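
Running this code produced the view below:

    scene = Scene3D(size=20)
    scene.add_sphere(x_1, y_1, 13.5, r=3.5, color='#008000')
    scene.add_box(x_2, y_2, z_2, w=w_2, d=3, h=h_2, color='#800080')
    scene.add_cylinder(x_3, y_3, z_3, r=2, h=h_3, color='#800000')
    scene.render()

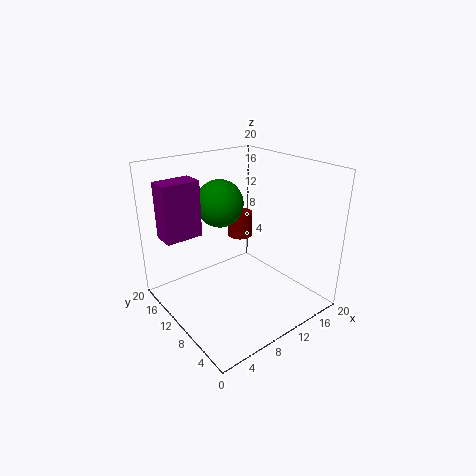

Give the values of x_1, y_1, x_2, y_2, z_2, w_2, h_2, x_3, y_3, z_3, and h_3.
x_1 = 10.5, y_1 = 15, x_2 = 0.5, y_2 = 12, z_2 = 11, w_2 = 5, h_2 = 7.5, x_3 = 15.5, y_3 = 16.5, z_3 = 6.5, h_3 = 4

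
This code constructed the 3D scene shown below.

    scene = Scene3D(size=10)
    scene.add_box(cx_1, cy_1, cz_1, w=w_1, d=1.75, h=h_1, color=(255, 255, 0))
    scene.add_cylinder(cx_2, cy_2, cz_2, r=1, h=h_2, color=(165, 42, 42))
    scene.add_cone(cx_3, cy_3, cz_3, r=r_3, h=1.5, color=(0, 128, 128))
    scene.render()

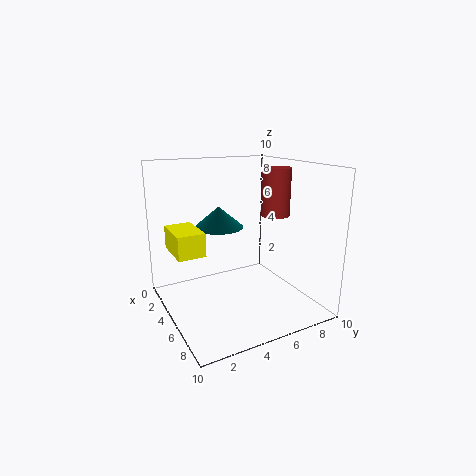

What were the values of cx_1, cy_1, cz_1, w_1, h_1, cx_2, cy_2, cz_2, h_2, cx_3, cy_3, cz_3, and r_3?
cx_1 = 3.75, cy_1 = 0.25, cz_1 = 4.75, w_1 = 2.75, h_1 = 1.5, cx_2 = 5.75, cy_2 = 7.5, cz_2 = 6.5, h_2 = 3.25, cx_3 = 3.5, cy_3 = 4.25, cz_3 = 5.5, r_3 = 1.75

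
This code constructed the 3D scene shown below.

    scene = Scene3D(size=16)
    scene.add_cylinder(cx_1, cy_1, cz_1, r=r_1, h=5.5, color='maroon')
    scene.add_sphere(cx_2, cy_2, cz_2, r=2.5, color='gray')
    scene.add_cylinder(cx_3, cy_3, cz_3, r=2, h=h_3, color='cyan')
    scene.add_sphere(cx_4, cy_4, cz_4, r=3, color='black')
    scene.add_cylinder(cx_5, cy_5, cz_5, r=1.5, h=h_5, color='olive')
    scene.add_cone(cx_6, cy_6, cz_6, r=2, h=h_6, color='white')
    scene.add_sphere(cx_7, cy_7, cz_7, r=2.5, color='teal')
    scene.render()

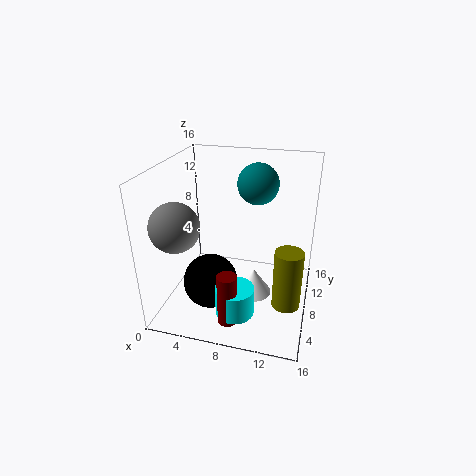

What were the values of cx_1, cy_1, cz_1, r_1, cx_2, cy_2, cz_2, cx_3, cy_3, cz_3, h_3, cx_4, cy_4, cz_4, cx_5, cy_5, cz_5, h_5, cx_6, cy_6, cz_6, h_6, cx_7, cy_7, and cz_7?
cx_1 = 8.5, cy_1 = 2, cz_1 = 1.5, r_1 = 1, cx_2 = 3, cy_2 = 3, cz_2 = 11, cx_3 = 9, cy_3 = 3, cz_3 = 2, h_3 = 3, cx_4 = 5.5, cy_4 = 5.5, cz_4 = 3.5, cx_5 = 14, cy_5 = 5.5, cz_5 = 2, h_5 = 6.5, cx_6 = 10, cy_6 = 7.5, cz_6 = 1.5, h_6 = 3, cx_7 = 9, cy_7 = 13.5, cz_7 = 12.5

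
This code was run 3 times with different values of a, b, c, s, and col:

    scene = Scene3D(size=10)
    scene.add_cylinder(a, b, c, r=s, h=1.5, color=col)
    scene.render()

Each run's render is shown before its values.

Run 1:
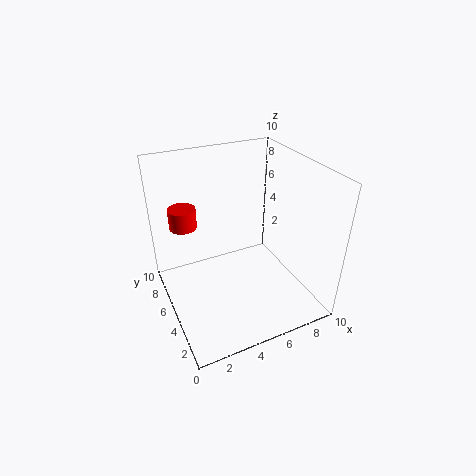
a = 2; b = 8; c = 5; s = 1; col = 'red'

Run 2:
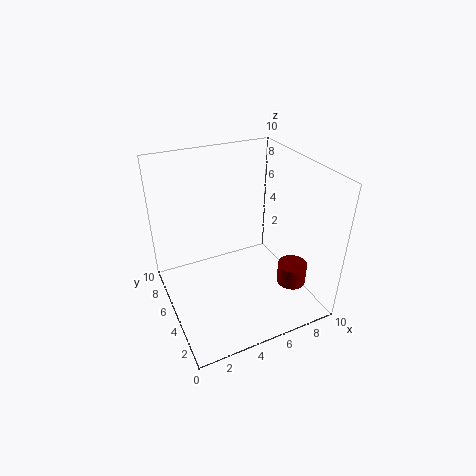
a = 8; b = 2.5; c = 2; s = 1; col = 'maroon'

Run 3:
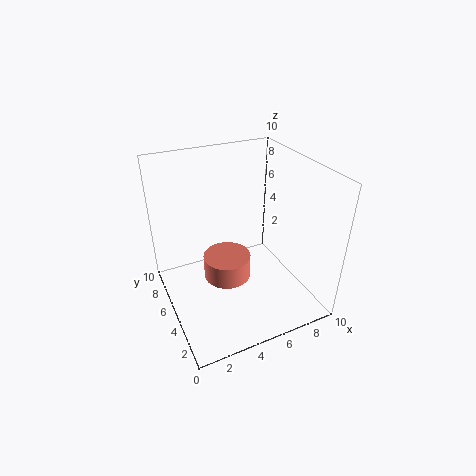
a = 3.5; b = 3.5; c = 3.5; s = 1.5; col = 'salmon'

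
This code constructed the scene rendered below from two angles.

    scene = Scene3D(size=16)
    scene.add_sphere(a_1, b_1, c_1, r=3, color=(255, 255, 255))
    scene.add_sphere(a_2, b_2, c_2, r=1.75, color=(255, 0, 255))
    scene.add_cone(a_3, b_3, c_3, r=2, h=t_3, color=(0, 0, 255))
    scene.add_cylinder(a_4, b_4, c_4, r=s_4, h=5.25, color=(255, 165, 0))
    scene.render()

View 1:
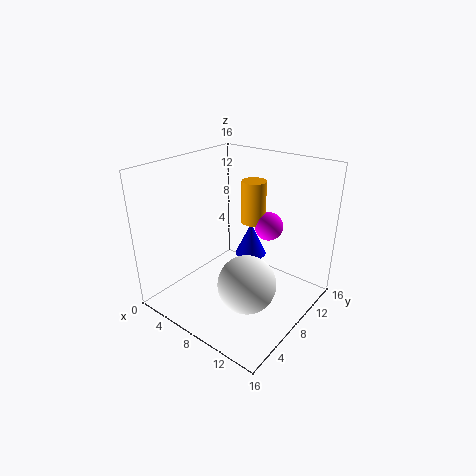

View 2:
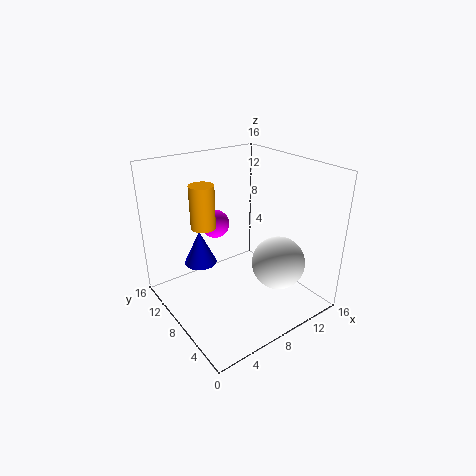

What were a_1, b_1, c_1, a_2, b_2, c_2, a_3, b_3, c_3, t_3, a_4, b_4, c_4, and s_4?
a_1 = 11.5; b_1 = 5; c_1 = 5; a_2 = 8.5; b_2 = 13.5; c_2 = 7.5; a_3 = 6; b_3 = 13.25; c_3 = 3; t_3 = 4.25; a_4 = 6.5; b_4 = 13; c_4 = 7.75; s_4 = 1.5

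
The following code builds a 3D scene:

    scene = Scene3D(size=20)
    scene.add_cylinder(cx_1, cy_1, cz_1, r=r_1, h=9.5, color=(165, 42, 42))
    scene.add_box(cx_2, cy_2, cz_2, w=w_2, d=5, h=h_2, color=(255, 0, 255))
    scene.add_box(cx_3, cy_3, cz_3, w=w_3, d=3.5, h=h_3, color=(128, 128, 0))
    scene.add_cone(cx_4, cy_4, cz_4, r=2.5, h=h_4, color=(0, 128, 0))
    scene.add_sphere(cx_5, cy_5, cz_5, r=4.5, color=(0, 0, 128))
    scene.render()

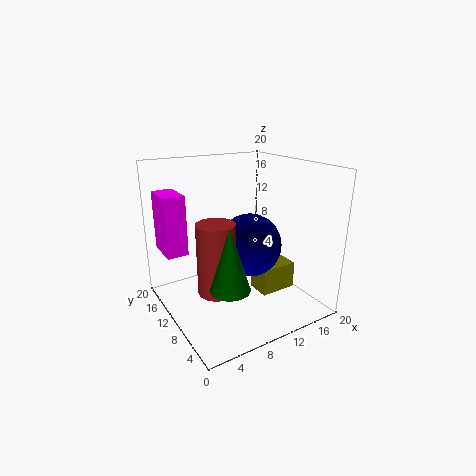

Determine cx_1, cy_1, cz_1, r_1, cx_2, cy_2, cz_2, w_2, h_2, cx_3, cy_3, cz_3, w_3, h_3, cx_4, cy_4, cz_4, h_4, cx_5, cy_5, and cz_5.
cx_1 = 5.5
cy_1 = 8
cz_1 = 4
r_1 = 2.5
cx_2 = 1
cy_2 = 13.5
cz_2 = 7.5
w_2 = 3
h_2 = 8.5
cx_3 = 13
cy_3 = 7.5
cz_3 = 1
w_3 = 5.5
h_3 = 4
cx_4 = 5.5
cy_4 = 4.5
cz_4 = 6
h_4 = 8
cx_5 = 12
cy_5 = 10
cz_5 = 8.5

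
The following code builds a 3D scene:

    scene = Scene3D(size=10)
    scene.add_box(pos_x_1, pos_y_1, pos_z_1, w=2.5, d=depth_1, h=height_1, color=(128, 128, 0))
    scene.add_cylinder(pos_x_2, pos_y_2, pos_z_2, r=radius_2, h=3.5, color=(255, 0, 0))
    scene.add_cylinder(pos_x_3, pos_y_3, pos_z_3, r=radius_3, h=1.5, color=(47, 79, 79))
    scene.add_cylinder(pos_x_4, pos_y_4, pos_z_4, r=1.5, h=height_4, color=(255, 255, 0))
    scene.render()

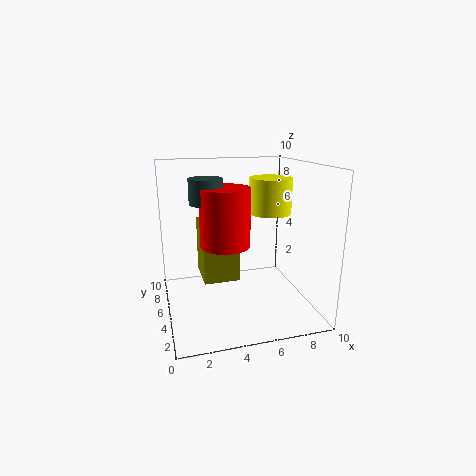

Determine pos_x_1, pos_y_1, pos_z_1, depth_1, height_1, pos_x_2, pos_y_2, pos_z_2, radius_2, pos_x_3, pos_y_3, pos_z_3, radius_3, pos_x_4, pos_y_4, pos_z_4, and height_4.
pos_x_1 = 2.5; pos_y_1 = 4.5; pos_z_1 = 2; depth_1 = 3; height_1 = 4; pos_x_2 = 3.5; pos_y_2 = 2.5; pos_z_2 = 5.5; radius_2 = 1.5; pos_x_3 = 2.5; pos_y_3 = 3; pos_z_3 = 8; radius_3 = 1; pos_x_4 = 7.5; pos_y_4 = 5.5; pos_z_4 = 6.5; height_4 = 2.5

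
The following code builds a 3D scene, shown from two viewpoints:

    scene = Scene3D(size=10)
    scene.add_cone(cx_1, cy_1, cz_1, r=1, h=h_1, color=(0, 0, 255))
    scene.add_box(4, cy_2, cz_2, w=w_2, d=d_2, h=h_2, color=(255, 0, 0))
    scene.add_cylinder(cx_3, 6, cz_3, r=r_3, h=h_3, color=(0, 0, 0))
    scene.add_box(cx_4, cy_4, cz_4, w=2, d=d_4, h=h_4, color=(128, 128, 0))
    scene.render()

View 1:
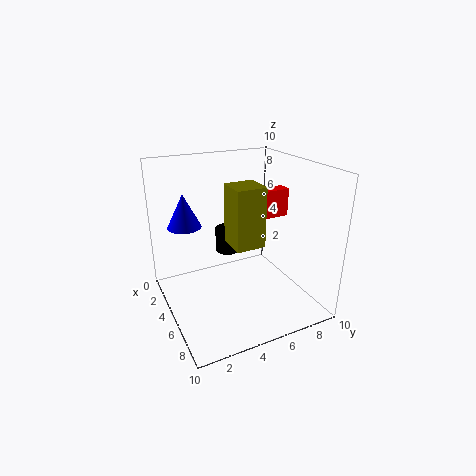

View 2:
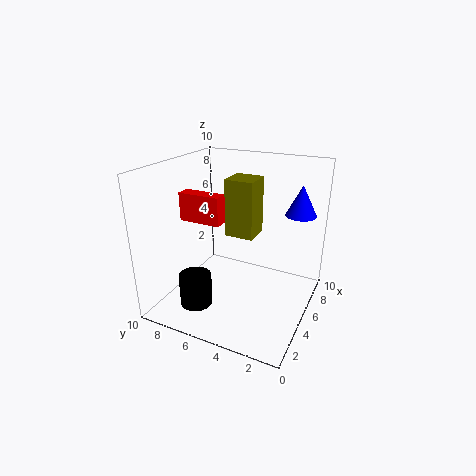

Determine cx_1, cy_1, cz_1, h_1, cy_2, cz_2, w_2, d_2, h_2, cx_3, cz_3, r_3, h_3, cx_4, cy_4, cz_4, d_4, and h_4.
cx_1 = 6
cy_1 = 1
cz_1 = 7
h_1 = 2
cy_2 = 6
cz_2 = 6
w_2 = 1
d_2 = 3
h_2 = 2
cx_3 = 1
cz_3 = 2
r_3 = 1
h_3 = 2
cx_4 = 5
cy_4 = 4
cz_4 = 5
d_4 = 2
h_4 = 4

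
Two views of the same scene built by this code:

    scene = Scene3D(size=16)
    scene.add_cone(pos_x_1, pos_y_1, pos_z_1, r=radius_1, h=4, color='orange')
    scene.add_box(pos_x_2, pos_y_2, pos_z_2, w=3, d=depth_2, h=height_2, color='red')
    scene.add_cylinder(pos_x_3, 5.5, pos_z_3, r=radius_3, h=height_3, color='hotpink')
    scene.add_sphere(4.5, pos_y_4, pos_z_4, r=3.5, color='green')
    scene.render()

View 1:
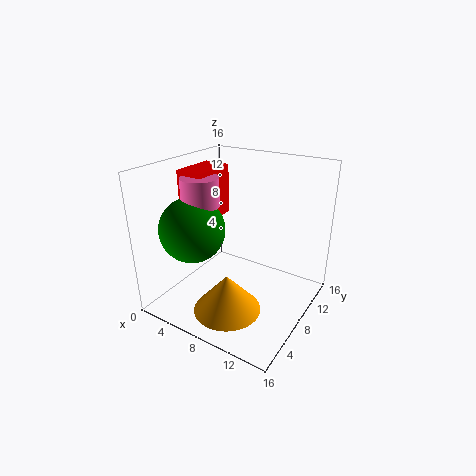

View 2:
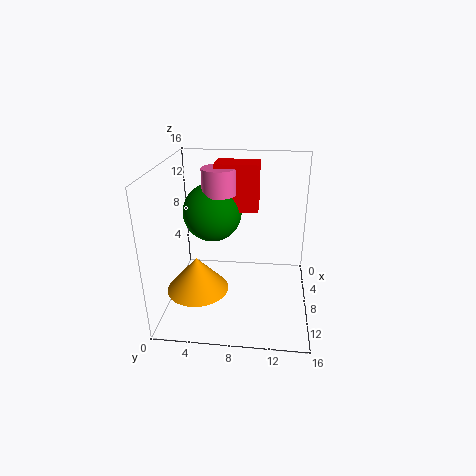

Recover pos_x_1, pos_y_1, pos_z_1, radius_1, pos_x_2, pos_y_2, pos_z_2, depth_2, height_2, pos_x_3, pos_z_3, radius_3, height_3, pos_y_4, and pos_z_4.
pos_x_1 = 9.5, pos_y_1 = 3.5, pos_z_1 = 2, radius_1 = 3.5, pos_x_2 = 2.5, pos_y_2 = 5, pos_z_2 = 10, depth_2 = 5, height_2 = 5.5, pos_x_3 = 5, pos_z_3 = 12, radius_3 = 2, height_3 = 3, pos_y_4 = 4.5, pos_z_4 = 9.5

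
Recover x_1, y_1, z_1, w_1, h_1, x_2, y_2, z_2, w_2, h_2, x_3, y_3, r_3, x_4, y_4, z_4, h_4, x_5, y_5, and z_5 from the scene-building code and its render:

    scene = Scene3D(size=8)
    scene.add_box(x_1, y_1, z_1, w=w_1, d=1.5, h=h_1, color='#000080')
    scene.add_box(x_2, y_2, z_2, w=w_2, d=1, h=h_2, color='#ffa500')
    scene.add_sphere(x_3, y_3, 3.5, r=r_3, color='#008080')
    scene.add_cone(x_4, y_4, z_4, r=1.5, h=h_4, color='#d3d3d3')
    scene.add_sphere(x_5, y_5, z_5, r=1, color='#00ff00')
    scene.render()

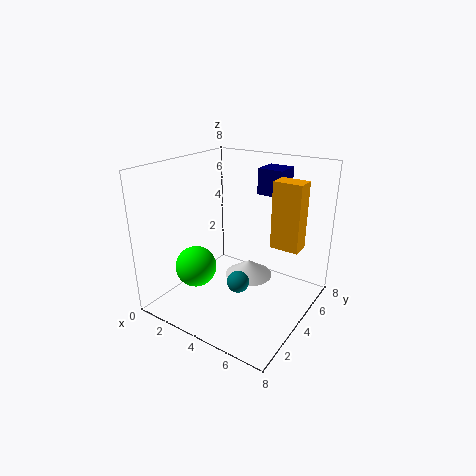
x_1 = 4; y_1 = 6; z_1 = 6; w_1 = 1.5; h_1 = 1.5; x_2 = 6; y_2 = 4; z_2 = 4; w_2 = 1.5; h_2 = 3.5; x_3 = 6; y_3 = 1; r_3 = 0.5; x_4 = 3.5; y_4 = 6; z_4 = 0.5; h_4 = 1; x_5 = 3.5; y_5 = 1; z_5 = 3.5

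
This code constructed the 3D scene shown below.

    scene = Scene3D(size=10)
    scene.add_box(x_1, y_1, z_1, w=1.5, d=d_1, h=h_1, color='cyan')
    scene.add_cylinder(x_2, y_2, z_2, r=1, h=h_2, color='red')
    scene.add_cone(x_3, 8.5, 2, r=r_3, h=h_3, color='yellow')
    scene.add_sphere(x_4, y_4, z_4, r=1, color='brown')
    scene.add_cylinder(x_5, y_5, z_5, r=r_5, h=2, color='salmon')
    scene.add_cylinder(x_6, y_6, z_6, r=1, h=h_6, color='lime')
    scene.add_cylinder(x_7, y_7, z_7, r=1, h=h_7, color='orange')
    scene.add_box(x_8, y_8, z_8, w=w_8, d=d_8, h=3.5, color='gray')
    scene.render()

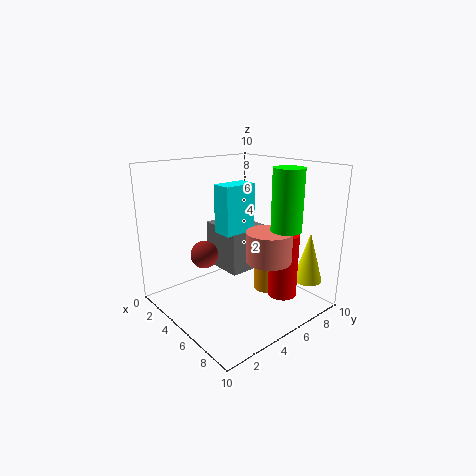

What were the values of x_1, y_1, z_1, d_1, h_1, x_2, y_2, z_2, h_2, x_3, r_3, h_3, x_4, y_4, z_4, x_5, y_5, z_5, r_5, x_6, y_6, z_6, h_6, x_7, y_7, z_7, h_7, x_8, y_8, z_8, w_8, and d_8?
x_1 = 3
y_1 = 4.5
z_1 = 5
d_1 = 2.5
h_1 = 3.5
x_2 = 7.5
y_2 = 7
z_2 = 1
h_2 = 4.5
x_3 = 8.5
r_3 = 1
h_3 = 3.5
x_4 = 3
y_4 = 3.5
z_4 = 3.5
x_5 = 7.5
y_5 = 5.5
z_5 = 4
r_5 = 1.5
x_6 = 8
y_6 = 6.5
z_6 = 6
h_6 = 4
x_7 = 5.5
y_7 = 7.5
z_7 = 0.5
h_7 = 2
x_8 = 0.5
y_8 = 5.5
z_8 = 1.5
w_8 = 3.5
d_8 = 3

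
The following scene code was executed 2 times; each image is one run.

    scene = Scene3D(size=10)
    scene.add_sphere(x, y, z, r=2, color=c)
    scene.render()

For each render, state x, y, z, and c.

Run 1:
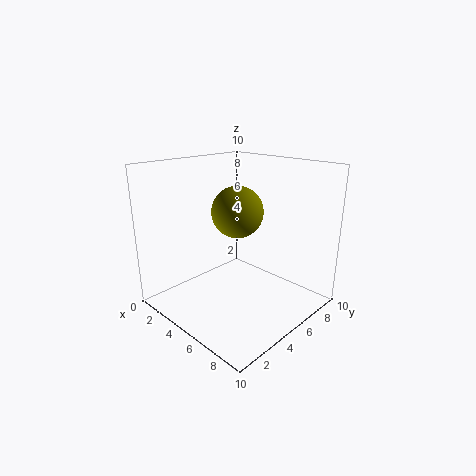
x = 3, y = 7, z = 6, c = 'olive'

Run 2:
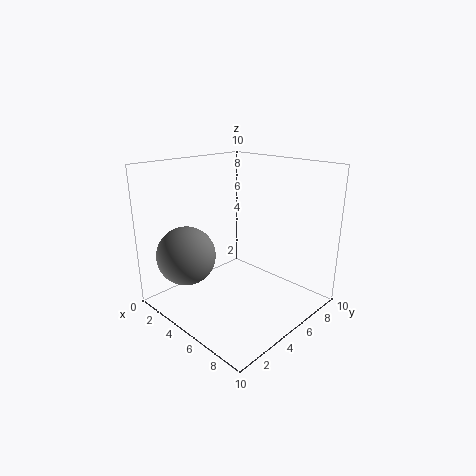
x = 3, y = 2, z = 4, c = 'gray'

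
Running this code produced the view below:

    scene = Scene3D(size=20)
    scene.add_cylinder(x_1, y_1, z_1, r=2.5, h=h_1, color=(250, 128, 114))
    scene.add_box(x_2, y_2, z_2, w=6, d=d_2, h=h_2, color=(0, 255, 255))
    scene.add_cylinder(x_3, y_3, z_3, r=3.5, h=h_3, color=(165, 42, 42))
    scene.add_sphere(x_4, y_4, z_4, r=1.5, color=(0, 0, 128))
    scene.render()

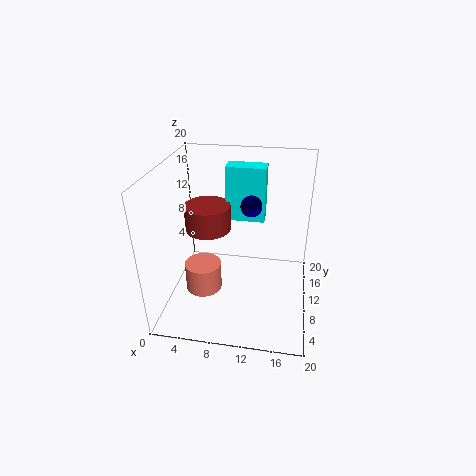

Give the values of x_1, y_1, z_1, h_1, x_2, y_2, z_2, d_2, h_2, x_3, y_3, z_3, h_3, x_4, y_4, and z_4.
x_1 = 5.5, y_1 = 7.5, z_1 = 3, h_1 = 4, x_2 = 7, y_2 = 16, z_2 = 9.5, d_2 = 3, h_2 = 8.5, x_3 = 4.5, y_3 = 14.5, z_3 = 8.5, h_3 = 4, x_4 = 11.5, y_4 = 12, z_4 = 14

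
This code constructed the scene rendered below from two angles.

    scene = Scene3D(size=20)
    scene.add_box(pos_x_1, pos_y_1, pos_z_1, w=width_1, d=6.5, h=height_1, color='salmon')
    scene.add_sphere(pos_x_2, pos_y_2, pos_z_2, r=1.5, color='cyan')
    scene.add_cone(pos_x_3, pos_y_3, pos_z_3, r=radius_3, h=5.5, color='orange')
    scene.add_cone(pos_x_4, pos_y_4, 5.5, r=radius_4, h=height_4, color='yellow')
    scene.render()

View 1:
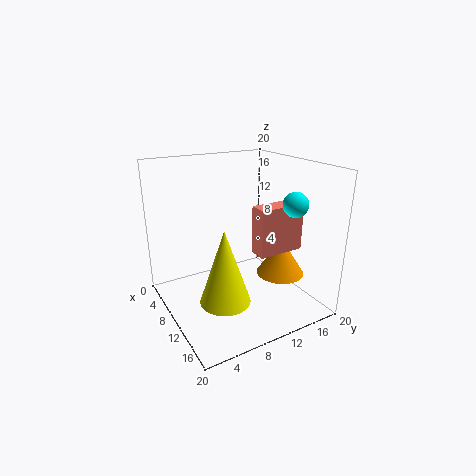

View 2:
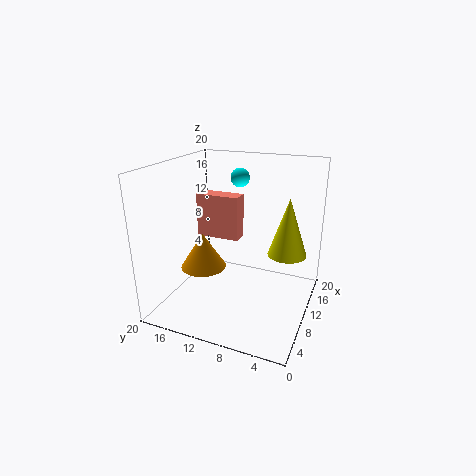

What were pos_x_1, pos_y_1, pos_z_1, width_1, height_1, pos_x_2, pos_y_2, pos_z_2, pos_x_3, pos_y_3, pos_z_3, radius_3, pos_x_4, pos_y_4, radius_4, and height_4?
pos_x_1 = 12; pos_y_1 = 11; pos_z_1 = 8.5; width_1 = 2.5; height_1 = 6.5; pos_x_2 = 18; pos_y_2 = 13; pos_z_2 = 16.5; pos_x_3 = 11.5; pos_y_3 = 16.5; pos_z_3 = 3.5; radius_3 = 3.5; pos_x_4 = 16.5; pos_y_4 = 4.5; radius_4 = 3; height_4 = 9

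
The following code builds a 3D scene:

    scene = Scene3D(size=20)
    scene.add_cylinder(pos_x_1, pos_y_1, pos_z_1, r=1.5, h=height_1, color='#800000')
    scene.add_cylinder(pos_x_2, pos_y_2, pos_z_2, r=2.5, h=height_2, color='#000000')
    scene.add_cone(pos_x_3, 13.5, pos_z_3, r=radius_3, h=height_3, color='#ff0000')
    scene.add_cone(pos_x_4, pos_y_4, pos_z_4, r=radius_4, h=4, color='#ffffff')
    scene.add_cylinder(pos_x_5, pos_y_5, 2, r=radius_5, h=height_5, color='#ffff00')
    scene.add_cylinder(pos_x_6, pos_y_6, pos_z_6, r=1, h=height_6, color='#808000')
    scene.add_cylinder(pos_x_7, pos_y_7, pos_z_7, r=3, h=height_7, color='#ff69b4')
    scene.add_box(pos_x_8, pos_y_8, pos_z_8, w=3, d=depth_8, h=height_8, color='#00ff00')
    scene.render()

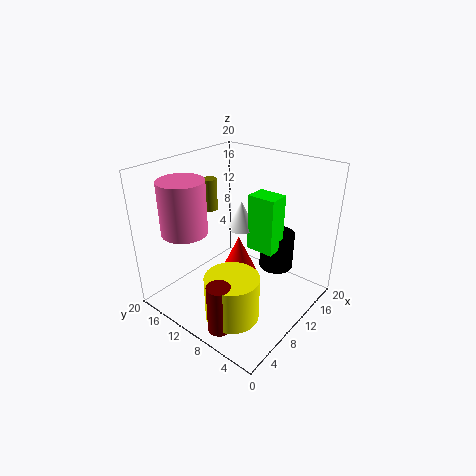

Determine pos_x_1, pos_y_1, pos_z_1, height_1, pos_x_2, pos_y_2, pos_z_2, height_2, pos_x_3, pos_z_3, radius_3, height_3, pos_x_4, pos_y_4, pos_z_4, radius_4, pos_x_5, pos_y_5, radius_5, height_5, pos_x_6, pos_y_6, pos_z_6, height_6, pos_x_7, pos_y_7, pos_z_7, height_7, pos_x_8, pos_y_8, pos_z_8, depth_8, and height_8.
pos_x_1 = 2
pos_y_1 = 6.5
pos_z_1 = 1.5
height_1 = 6.5
pos_x_2 = 15.5
pos_y_2 = 7
pos_z_2 = 4
height_2 = 5.5
pos_x_3 = 14.5
pos_z_3 = 0.5
radius_3 = 3
height_3 = 6.5
pos_x_4 = 12
pos_y_4 = 11
pos_z_4 = 10.5
radius_4 = 2
pos_x_5 = 4.5
pos_y_5 = 6.5
radius_5 = 3.5
height_5 = 6
pos_x_6 = 10
pos_y_6 = 15
pos_z_6 = 13
height_6 = 4.5
pos_x_7 = 4
pos_y_7 = 14
pos_z_7 = 12
height_7 = 7
pos_x_8 = 11.5
pos_y_8 = 5.5
pos_z_8 = 8
depth_8 = 4
height_8 = 8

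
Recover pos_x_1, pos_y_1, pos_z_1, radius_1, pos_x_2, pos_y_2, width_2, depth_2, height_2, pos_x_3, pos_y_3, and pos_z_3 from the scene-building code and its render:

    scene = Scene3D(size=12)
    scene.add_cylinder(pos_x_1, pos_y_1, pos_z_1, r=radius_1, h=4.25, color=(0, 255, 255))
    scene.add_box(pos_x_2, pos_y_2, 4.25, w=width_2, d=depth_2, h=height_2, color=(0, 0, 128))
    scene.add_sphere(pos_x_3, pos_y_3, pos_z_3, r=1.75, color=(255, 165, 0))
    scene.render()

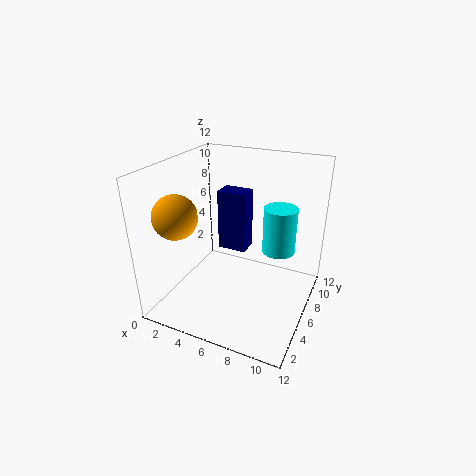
pos_x_1 = 8.5; pos_y_1 = 9.5; pos_z_1 = 3.5; radius_1 = 1.5; pos_x_2 = 3.75; pos_y_2 = 6.75; width_2 = 2.5; depth_2 = 1.75; height_2 = 5.25; pos_x_3 = 2.25; pos_y_3 = 2.75; pos_z_3 = 8.5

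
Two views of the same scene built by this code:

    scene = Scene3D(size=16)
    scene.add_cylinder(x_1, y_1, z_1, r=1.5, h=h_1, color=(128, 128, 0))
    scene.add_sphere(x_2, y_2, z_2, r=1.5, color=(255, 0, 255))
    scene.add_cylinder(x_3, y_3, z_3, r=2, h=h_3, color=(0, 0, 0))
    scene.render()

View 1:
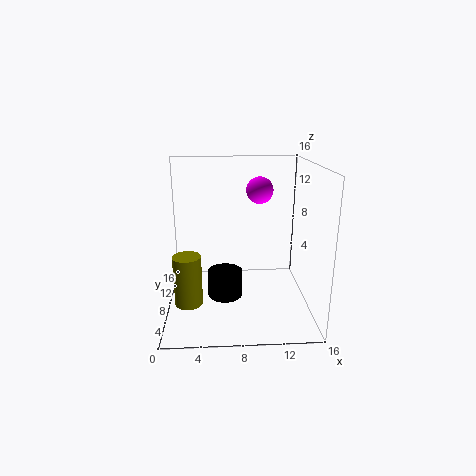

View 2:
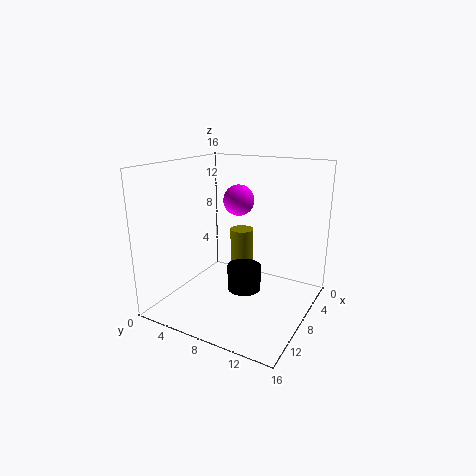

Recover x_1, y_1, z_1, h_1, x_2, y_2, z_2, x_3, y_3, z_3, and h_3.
x_1 = 2.5
y_1 = 5.5
z_1 = 1.5
h_1 = 5.5
x_2 = 10.5
y_2 = 9.5
z_2 = 13
x_3 = 6.5
y_3 = 8
z_3 = 1
h_3 = 3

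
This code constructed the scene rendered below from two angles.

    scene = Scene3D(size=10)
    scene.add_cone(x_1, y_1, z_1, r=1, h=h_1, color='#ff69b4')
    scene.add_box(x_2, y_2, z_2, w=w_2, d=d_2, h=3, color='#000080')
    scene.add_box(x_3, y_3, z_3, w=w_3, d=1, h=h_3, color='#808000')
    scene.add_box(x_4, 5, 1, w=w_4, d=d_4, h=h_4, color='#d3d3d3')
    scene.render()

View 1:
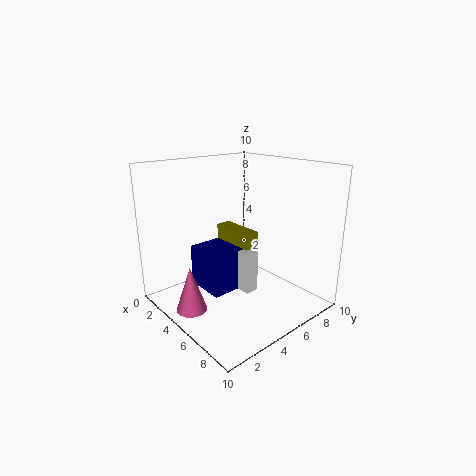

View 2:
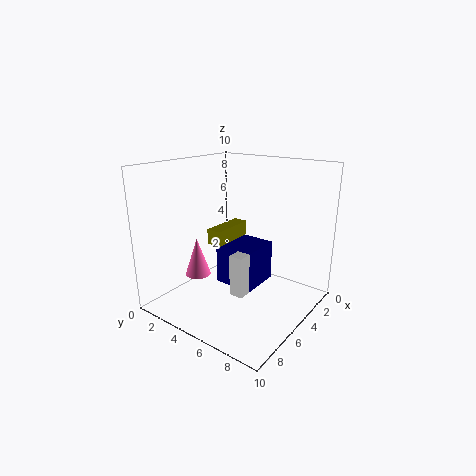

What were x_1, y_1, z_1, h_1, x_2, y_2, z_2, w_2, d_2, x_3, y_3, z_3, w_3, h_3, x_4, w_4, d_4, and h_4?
x_1 = 5
y_1 = 1
z_1 = 1
h_1 = 3
x_2 = 2
y_2 = 3
z_2 = 1
w_2 = 3
d_2 = 3
x_3 = 4
y_3 = 4
z_3 = 5
w_3 = 3
h_3 = 1
x_4 = 3
w_4 = 3
d_4 = 1
h_4 = 3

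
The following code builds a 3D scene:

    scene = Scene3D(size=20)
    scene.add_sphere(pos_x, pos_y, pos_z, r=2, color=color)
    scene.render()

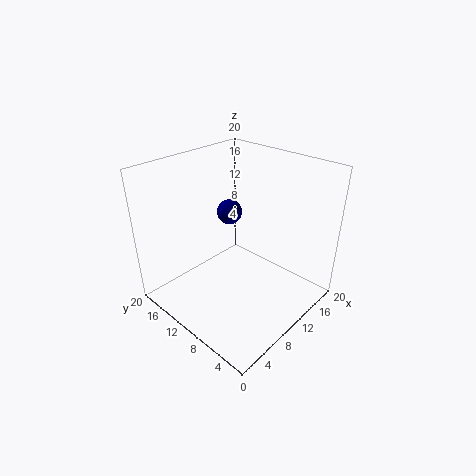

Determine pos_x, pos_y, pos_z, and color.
pos_x = 15
pos_y = 16.5
pos_z = 10
color = 'navy'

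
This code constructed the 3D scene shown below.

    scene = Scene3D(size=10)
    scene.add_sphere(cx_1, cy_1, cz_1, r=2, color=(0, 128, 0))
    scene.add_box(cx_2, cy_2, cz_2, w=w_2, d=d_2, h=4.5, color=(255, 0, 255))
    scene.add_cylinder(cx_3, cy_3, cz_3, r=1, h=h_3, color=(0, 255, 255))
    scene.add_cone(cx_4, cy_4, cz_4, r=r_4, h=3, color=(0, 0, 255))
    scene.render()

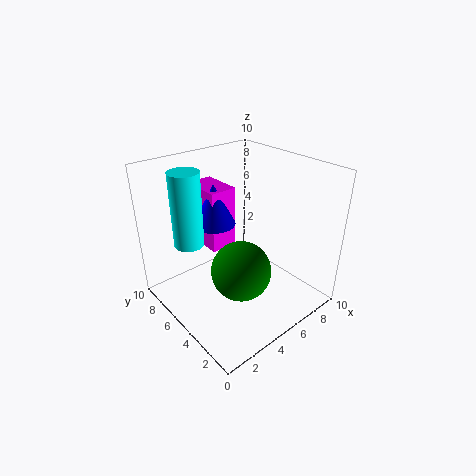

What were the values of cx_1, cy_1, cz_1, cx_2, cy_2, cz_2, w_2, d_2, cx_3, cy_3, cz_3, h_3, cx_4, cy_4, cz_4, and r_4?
cx_1 = 4; cy_1 = 3.5; cz_1 = 3.5; cx_2 = 4; cy_2 = 6.5; cz_2 = 3.5; w_2 = 2; d_2 = 3; cx_3 = 2; cy_3 = 6.5; cz_3 = 5; h_3 = 5; cx_4 = 4.5; cy_4 = 7; cz_4 = 5.5; r_4 = 1.5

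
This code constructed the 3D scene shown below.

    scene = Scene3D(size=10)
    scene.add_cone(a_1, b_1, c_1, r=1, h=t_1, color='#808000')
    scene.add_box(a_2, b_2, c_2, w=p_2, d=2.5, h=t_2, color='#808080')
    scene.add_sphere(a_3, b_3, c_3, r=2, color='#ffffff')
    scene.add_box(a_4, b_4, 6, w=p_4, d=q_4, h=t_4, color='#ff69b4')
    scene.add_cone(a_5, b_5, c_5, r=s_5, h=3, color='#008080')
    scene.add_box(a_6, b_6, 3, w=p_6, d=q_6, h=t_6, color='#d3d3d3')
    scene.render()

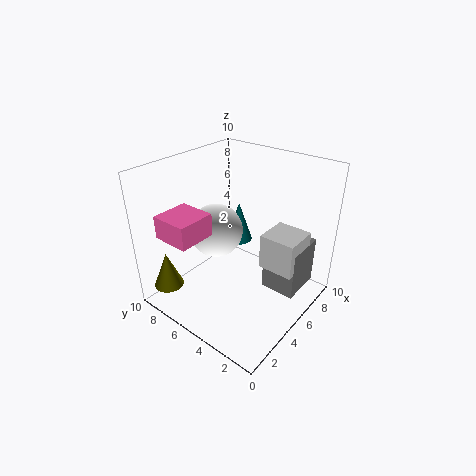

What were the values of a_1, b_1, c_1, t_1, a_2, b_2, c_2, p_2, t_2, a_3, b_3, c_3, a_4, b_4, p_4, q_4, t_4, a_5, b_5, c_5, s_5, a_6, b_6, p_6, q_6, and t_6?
a_1 = 1, b_1 = 8, c_1 = 2, t_1 = 2.5, a_2 = 6, b_2 = 1, c_2 = 1, p_2 = 3, t_2 = 3.5, a_3 = 5.5, b_3 = 7.5, c_3 = 4.5, a_4 = 0.5, b_4 = 5.5, p_4 = 2.5, q_4 = 2.5, t_4 = 1.5, a_5 = 7, b_5 = 6.5, c_5 = 3.5, s_5 = 1, a_6 = 5.5, b_6 = 1, p_6 = 2.5, q_6 = 2.5, t_6 = 2.5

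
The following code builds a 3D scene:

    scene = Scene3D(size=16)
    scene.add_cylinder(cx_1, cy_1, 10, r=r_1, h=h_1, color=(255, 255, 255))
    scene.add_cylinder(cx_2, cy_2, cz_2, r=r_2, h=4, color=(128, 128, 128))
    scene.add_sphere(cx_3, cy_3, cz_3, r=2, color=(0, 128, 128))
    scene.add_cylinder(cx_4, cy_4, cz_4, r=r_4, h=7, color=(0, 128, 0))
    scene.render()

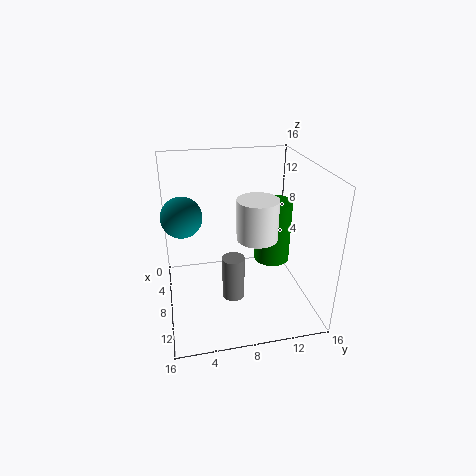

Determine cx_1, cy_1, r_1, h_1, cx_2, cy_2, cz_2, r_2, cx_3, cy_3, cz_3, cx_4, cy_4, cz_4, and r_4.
cx_1 = 12; cy_1 = 9; r_1 = 2; h_1 = 4; cx_2 = 15; cy_2 = 6; cz_2 = 6; r_2 = 1; cx_3 = 10; cy_3 = 2; cz_3 = 12; cx_4 = 8; cy_4 = 12; cz_4 = 5; r_4 = 2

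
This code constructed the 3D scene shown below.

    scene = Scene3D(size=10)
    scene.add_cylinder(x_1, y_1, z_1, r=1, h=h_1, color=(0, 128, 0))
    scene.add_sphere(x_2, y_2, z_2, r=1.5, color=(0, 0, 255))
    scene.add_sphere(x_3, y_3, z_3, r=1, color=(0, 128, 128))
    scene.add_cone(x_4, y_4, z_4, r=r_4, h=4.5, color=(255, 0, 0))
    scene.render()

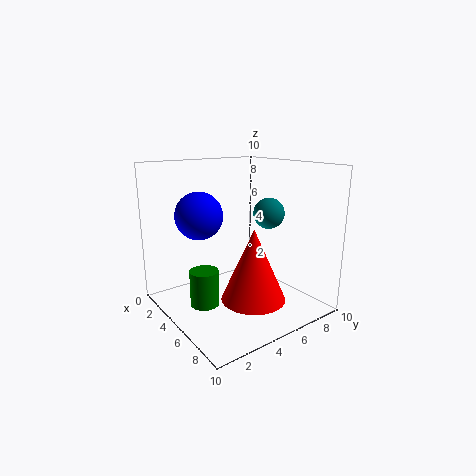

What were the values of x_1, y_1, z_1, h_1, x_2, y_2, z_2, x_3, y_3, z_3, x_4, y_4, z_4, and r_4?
x_1 = 4.5; y_1 = 2.5; z_1 = 0.5; h_1 = 2.5; x_2 = 5; y_2 = 2; z_2 = 7; x_3 = 7; y_3 = 6; z_3 = 7; x_4 = 8; y_4 = 4; z_4 = 2; r_4 = 2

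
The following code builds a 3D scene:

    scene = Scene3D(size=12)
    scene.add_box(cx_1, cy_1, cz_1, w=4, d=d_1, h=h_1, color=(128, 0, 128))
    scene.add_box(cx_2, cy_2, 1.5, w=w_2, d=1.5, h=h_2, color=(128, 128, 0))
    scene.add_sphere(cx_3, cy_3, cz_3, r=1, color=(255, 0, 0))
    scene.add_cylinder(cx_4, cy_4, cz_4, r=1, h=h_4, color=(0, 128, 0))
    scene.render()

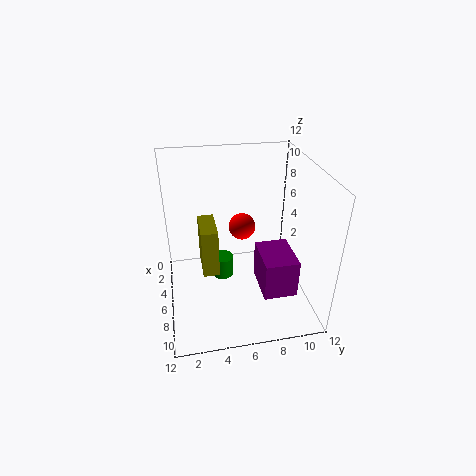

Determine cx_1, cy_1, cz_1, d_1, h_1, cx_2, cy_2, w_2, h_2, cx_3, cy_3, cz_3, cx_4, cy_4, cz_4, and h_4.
cx_1 = 4; cy_1 = 8; cz_1 = 0.5; d_1 = 3; h_1 = 3.5; cx_2 = 1.5; cy_2 = 3; w_2 = 3.5; h_2 = 4.5; cx_3 = 7.5; cy_3 = 6; cz_3 = 8; cx_4 = 3.5; cy_4 = 5; cz_4 = 0.5; h_4 = 2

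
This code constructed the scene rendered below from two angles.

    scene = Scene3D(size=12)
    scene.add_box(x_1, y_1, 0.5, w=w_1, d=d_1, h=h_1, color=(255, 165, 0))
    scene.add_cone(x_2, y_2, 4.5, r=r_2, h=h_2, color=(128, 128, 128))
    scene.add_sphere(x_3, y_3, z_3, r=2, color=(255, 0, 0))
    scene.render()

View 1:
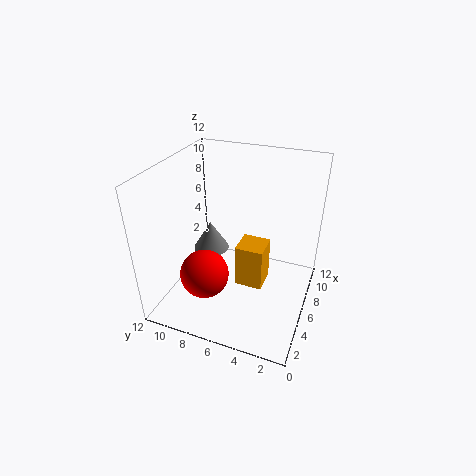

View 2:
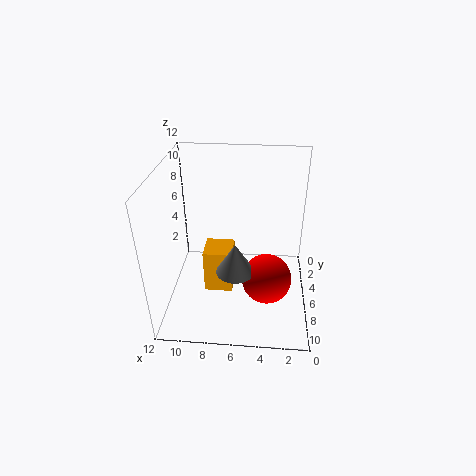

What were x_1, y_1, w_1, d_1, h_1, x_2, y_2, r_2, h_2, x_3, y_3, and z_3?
x_1 = 6.5, y_1 = 4, w_1 = 2.5, d_1 = 2.5, h_1 = 4, x_2 = 6, y_2 = 8.5, r_2 = 1.5, h_2 = 2.5, x_3 = 3.5, y_3 = 8, z_3 = 3.5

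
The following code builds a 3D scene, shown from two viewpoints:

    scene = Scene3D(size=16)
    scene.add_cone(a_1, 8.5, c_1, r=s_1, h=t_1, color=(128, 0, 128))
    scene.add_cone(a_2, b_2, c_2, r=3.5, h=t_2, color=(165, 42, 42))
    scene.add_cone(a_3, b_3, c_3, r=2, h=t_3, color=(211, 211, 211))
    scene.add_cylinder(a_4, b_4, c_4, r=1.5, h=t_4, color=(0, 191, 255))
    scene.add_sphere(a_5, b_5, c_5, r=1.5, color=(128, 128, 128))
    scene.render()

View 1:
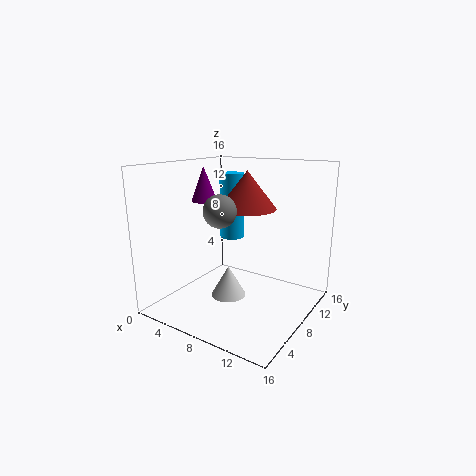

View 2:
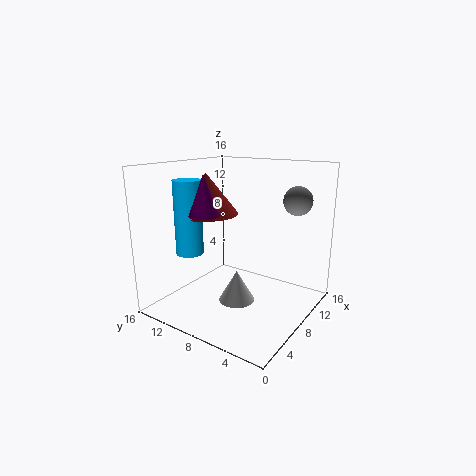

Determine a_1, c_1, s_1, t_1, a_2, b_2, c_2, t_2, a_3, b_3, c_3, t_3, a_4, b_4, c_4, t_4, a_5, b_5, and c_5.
a_1 = 3; c_1 = 11.5; s_1 = 1.5; t_1 = 4; a_2 = 7; b_2 = 11.5; c_2 = 10.5; t_2 = 4.5; a_3 = 7; b_3 = 7.5; c_3 = 1; t_3 = 3.5; a_4 = 4.5; b_4 = 12; c_4 = 6.5; t_4 = 8; a_5 = 10; b_5 = 2; c_5 = 12.5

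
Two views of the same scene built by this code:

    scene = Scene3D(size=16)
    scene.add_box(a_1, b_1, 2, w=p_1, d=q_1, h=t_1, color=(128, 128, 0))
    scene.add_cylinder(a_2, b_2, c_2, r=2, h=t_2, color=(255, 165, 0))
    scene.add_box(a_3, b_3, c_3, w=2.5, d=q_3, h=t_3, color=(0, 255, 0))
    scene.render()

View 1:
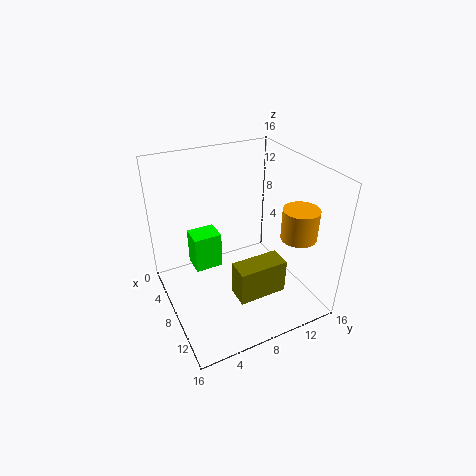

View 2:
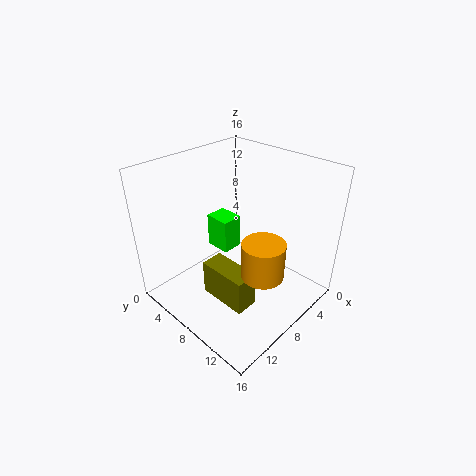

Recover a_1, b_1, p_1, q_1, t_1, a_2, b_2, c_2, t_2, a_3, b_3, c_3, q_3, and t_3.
a_1 = 9.5, b_1 = 6.5, p_1 = 2.5, q_1 = 5.5, t_1 = 4, a_2 = 11, b_2 = 14, c_2 = 8, t_2 = 3.5, a_3 = 5.5, b_3 = 3, c_3 = 5, q_3 = 3, t_3 = 4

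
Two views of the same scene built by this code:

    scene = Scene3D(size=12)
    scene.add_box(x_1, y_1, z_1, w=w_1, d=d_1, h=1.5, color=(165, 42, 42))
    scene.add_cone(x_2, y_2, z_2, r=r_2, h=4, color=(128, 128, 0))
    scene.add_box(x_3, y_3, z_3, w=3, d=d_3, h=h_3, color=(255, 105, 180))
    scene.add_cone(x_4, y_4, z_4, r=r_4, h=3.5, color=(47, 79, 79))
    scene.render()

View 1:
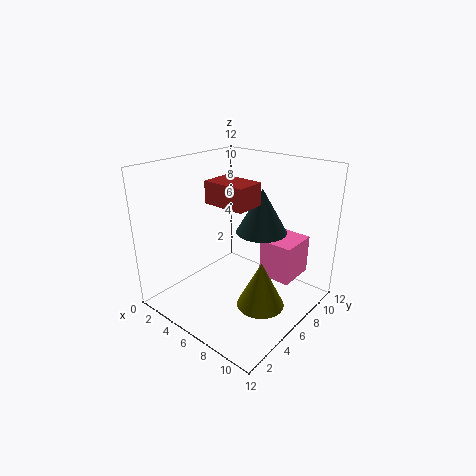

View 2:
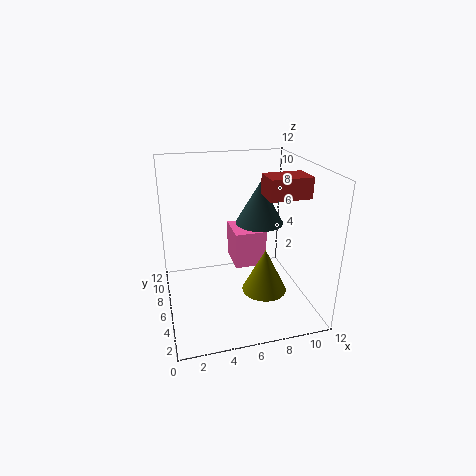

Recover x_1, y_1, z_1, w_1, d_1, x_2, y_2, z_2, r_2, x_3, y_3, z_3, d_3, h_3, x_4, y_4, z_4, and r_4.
x_1 = 7
y_1 = 1.5
z_1 = 10.5
w_1 = 3
d_1 = 2
x_2 = 8.5
y_2 = 6
z_2 = 0.5
r_2 = 2
x_3 = 6.5
y_3 = 8.5
z_3 = 1.5
d_3 = 3.5
h_3 = 3.5
x_4 = 8
y_4 = 6.5
z_4 = 7
r_4 = 2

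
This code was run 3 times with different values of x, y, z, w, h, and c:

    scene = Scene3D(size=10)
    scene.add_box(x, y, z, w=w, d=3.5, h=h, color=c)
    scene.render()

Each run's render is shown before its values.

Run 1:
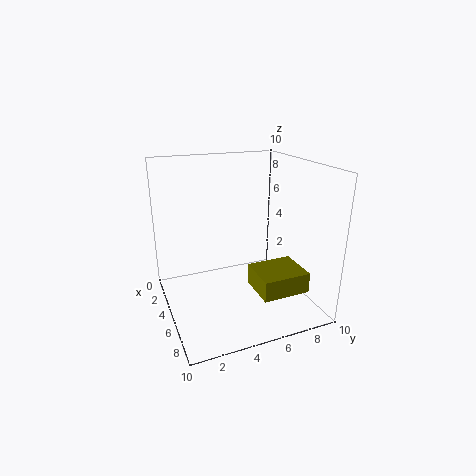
x = 4.5; y = 6; z = 1; w = 3; h = 1.5; c = 'olive'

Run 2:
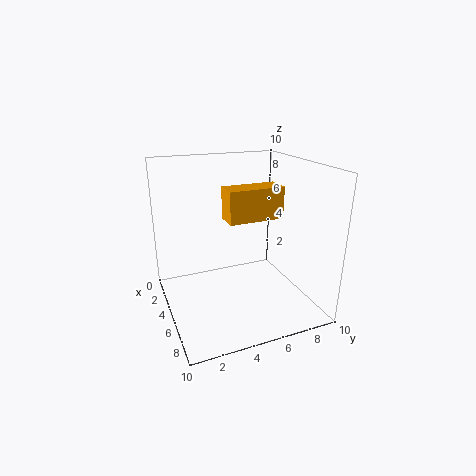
x = 6; y = 3.5; z = 7; w = 1.5; h = 2; c = 'orange'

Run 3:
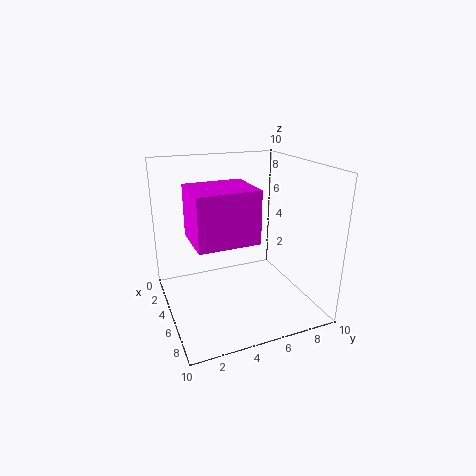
x = 6.5; y = 1; z = 6.5; w = 3; h = 3; c = 'magenta'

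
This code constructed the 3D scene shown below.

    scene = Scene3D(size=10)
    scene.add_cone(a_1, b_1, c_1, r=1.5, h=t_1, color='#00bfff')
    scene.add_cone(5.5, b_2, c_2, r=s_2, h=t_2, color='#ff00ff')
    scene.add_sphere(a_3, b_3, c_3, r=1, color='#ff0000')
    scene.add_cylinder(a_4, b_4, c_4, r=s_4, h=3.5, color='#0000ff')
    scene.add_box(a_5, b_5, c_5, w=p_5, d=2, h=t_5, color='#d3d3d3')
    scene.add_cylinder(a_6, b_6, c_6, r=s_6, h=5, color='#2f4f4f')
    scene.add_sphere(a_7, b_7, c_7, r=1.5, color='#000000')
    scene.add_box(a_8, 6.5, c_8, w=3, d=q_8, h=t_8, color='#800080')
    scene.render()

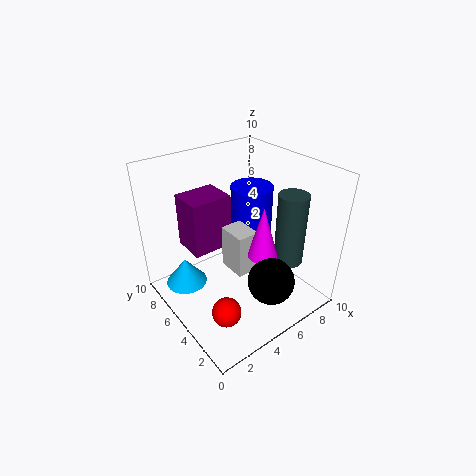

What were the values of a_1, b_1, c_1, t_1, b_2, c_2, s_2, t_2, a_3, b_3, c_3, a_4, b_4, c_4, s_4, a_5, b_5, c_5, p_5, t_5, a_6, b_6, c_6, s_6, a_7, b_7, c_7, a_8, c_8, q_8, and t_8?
a_1 = 2, b_1 = 7.5, c_1 = 1, t_1 = 2, b_2 = 3, c_2 = 4.5, s_2 = 1, t_2 = 3.5, a_3 = 2.5, b_3 = 3, c_3 = 1, a_4 = 7, b_4 = 6, c_4 = 4.5, s_4 = 1.5, a_5 = 4, b_5 = 3.5, c_5 = 3, p_5 = 1.5, t_5 = 3, a_6 = 7.5, b_6 = 2.5, c_6 = 3.5, s_6 = 1, a_7 = 5, b_7 = 1.5, c_7 = 3.5, a_8 = 2.5, c_8 = 3.5, q_8 = 2.5, t_8 = 4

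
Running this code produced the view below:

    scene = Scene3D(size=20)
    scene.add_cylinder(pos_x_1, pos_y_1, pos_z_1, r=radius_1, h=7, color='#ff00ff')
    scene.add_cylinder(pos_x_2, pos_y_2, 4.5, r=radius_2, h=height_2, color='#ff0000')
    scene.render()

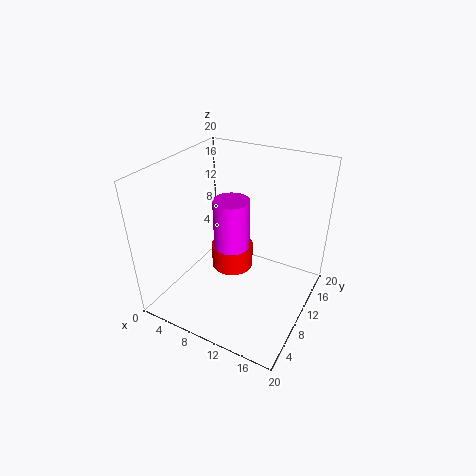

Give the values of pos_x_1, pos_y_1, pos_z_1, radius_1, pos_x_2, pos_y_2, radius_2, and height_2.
pos_x_1 = 9
pos_y_1 = 10
pos_z_1 = 8.5
radius_1 = 2.5
pos_x_2 = 8.5
pos_y_2 = 11
radius_2 = 3
height_2 = 3.5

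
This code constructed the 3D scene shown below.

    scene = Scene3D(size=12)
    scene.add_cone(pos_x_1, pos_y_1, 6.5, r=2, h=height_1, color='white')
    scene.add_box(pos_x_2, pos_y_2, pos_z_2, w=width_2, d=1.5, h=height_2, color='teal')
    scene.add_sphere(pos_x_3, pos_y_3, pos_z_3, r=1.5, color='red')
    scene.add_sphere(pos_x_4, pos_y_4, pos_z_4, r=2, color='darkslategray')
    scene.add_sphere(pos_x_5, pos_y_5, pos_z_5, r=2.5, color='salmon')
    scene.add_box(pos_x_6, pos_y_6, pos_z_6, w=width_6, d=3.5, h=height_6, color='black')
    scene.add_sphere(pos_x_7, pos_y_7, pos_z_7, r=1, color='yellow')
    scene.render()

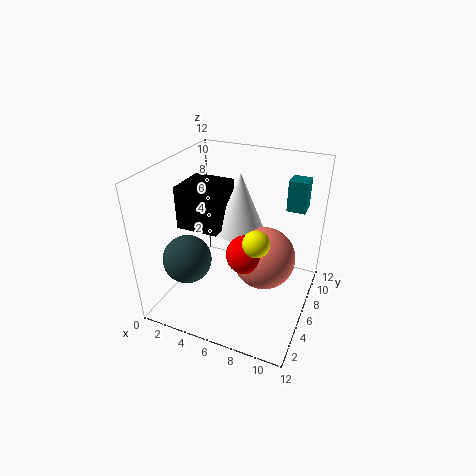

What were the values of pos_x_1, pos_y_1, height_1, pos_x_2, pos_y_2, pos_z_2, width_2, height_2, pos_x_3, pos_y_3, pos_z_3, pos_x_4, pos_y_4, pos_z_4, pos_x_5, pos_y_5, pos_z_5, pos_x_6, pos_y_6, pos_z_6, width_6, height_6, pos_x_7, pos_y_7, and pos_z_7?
pos_x_1 = 6
pos_y_1 = 6.5
height_1 = 5
pos_x_2 = 9.5
pos_y_2 = 7.5
pos_z_2 = 8.5
width_2 = 1.5
height_2 = 2.5
pos_x_3 = 7.5
pos_y_3 = 4
pos_z_3 = 6
pos_x_4 = 2.5
pos_y_4 = 3.5
pos_z_4 = 4.5
pos_x_5 = 8.5
pos_y_5 = 5.5
pos_z_5 = 5
pos_x_6 = 1.5
pos_y_6 = 4
pos_z_6 = 7
width_6 = 3.5
height_6 = 3.5
pos_x_7 = 8.5
pos_y_7 = 3.5
pos_z_7 = 7.5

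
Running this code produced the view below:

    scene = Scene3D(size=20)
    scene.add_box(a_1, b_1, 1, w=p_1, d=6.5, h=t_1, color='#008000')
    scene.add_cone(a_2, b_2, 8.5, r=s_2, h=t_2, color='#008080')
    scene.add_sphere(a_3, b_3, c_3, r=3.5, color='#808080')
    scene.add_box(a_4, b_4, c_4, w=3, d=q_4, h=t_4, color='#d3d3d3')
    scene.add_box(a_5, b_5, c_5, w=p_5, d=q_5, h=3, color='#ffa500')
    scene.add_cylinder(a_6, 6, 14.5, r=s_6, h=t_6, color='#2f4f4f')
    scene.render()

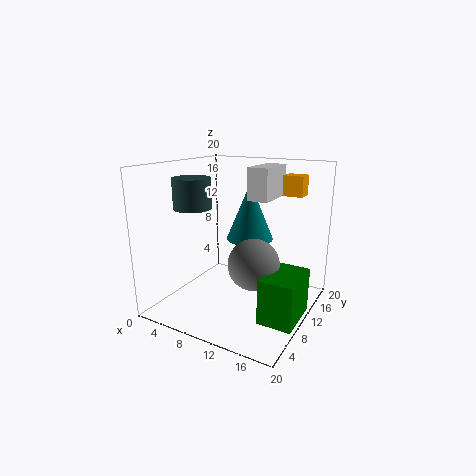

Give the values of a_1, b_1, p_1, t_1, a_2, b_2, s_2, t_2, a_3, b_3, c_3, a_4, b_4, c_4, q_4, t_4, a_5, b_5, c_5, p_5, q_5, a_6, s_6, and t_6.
a_1 = 15.5; b_1 = 5; p_1 = 4.5; t_1 = 6; a_2 = 9.5; b_2 = 14.5; s_2 = 3.5; t_2 = 8.5; a_3 = 13; b_3 = 9; c_3 = 7; a_4 = 10.5; b_4 = 11.5; c_4 = 15; q_4 = 6.5; t_4 = 4.5; a_5 = 13.5; b_5 = 17; c_5 = 15; p_5 = 3; q_5 = 2.5; a_6 = 5.5; s_6 = 2.5; t_6 = 4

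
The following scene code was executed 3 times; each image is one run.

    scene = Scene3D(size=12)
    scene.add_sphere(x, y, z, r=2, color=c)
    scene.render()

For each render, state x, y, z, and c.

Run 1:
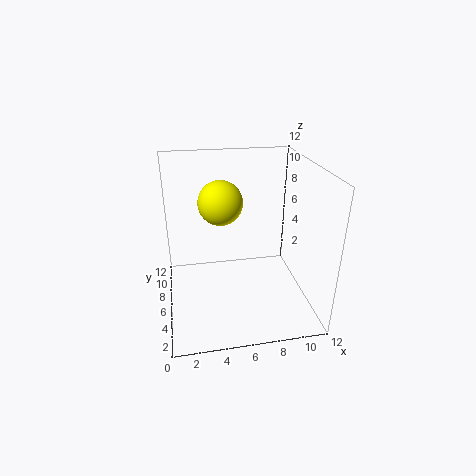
x = 5, y = 9, z = 8, c = 'yellow'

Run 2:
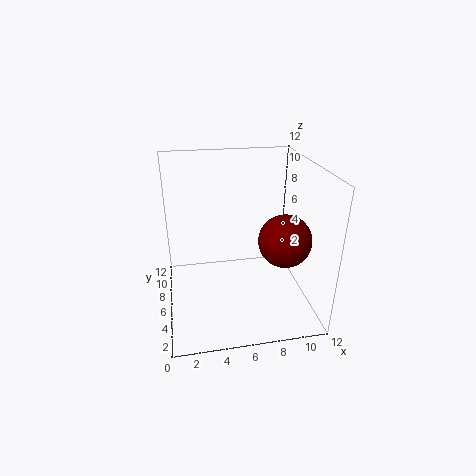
x = 9, y = 3, z = 7, c = 'maroon'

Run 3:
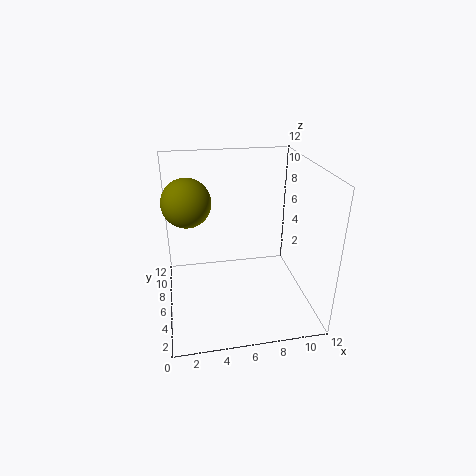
x = 2, y = 7, z = 9, c = 'olive'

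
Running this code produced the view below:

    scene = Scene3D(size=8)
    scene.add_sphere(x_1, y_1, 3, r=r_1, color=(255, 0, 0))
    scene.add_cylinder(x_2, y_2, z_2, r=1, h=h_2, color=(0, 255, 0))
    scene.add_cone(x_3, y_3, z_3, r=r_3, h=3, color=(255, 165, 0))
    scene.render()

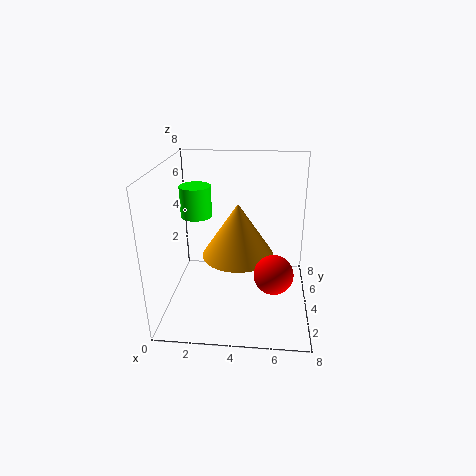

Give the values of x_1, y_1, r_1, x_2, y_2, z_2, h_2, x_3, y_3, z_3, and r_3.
x_1 = 6; y_1 = 2; r_1 = 1; x_2 = 1; y_2 = 7; z_2 = 4; h_2 = 2; x_3 = 4; y_3 = 4; z_3 = 3; r_3 = 2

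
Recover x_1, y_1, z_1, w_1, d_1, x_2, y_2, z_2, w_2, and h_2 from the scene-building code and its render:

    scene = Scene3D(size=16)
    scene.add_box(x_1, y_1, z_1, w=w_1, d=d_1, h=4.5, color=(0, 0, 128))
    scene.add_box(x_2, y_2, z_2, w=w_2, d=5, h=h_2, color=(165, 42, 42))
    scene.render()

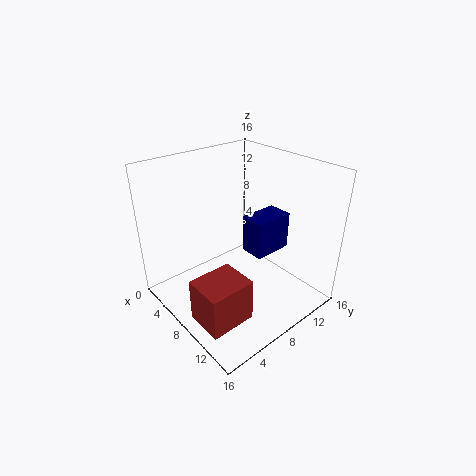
x_1 = 6.25; y_1 = 10.25; z_1 = 4.75; w_1 = 3; d_1 = 4.75; x_2 = 8.5; y_2 = 1; z_2 = 1; w_2 = 4.25; h_2 = 4.75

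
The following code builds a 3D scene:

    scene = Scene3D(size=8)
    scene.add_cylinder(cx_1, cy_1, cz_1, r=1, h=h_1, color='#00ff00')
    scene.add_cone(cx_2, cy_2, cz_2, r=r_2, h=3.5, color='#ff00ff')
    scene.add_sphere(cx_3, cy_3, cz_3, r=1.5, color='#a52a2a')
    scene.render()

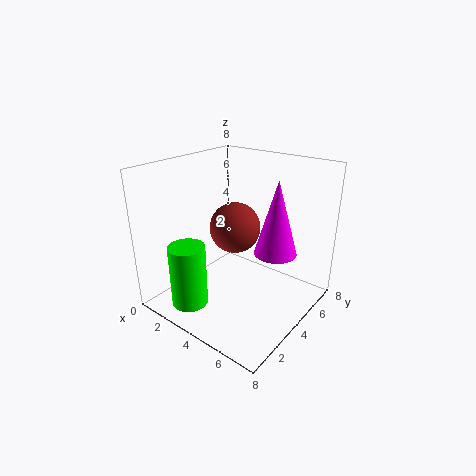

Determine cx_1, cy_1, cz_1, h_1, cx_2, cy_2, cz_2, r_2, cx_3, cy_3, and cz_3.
cx_1 = 2.5
cy_1 = 1.5
cz_1 = 0.5
h_1 = 3.5
cx_2 = 7
cy_2 = 3
cz_2 = 4.5
r_2 = 1
cx_3 = 3
cy_3 = 5
cz_3 = 4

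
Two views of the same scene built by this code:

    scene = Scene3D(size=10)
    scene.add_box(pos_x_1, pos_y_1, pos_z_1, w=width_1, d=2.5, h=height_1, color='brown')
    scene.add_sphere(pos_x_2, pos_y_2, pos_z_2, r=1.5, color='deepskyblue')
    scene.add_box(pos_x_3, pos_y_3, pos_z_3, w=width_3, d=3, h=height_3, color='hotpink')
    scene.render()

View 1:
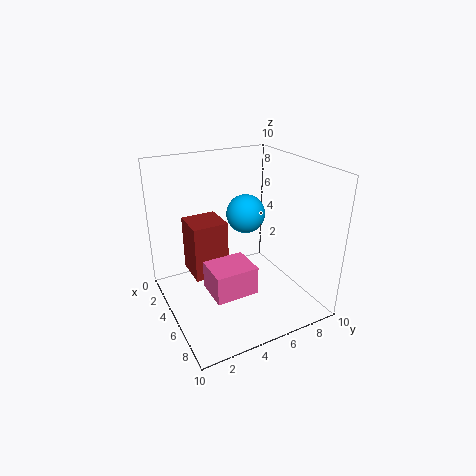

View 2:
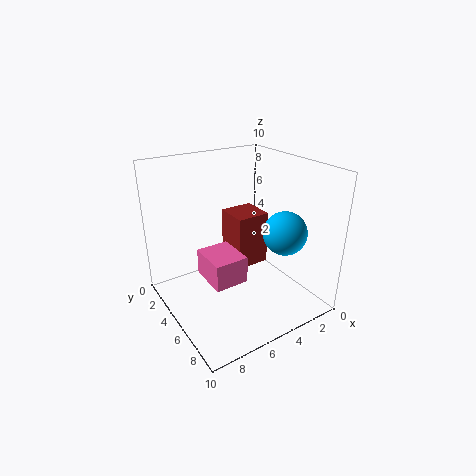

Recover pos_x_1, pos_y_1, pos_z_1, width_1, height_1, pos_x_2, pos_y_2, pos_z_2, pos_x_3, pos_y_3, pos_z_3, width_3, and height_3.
pos_x_1 = 2
pos_y_1 = 2
pos_z_1 = 2
width_1 = 2.5
height_1 = 4
pos_x_2 = 2.5
pos_y_2 = 7
pos_z_2 = 5.5
pos_x_3 = 4.5
pos_y_3 = 2.5
pos_z_3 = 1.5
width_3 = 2.5
height_3 = 2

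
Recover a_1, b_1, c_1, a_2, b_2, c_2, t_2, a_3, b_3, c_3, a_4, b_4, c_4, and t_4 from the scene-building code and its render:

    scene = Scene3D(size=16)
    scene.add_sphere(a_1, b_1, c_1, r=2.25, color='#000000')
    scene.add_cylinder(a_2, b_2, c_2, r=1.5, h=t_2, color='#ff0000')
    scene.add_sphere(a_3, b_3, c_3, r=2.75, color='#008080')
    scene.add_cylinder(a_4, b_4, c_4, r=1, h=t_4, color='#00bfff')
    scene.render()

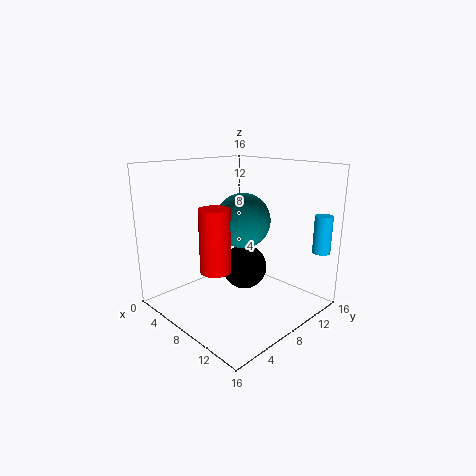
a_1 = 10.75; b_1 = 6.25; c_1 = 6; a_2 = 10; b_2 = 3; c_2 = 6.25; t_2 = 6.25; a_3 = 10.25; b_3 = 6.5; c_3 = 10.75; a_4 = 14.5; b_4 = 14.75; c_4 = 6.25; t_4 = 4.25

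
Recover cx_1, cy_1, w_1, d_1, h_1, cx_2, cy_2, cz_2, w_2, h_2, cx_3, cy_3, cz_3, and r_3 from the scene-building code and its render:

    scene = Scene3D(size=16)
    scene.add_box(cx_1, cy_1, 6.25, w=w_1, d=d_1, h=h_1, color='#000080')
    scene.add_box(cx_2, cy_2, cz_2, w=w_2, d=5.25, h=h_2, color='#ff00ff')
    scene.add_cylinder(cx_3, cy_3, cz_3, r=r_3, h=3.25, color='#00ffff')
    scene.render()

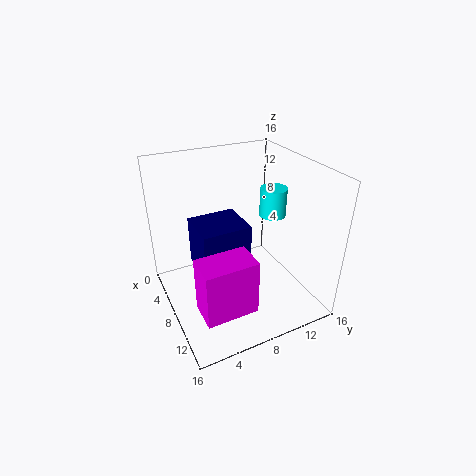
cx_1 = 7
cy_1 = 2.75
w_1 = 4.5
d_1 = 5
h_1 = 5
cx_2 = 11.75
cy_2 = 1.5
cz_2 = 3.75
w_2 = 3.25
h_2 = 5.75
cx_3 = 7.75
cy_3 = 12.5
cz_3 = 9.75
r_3 = 1.5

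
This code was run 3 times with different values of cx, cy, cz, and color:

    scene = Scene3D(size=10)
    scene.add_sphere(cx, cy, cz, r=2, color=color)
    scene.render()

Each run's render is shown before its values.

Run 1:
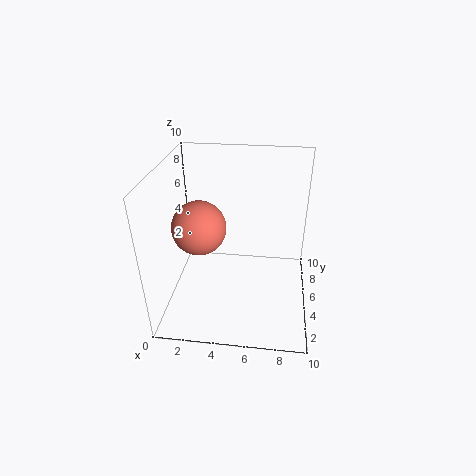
cx = 2; cy = 6; cz = 5; color = 'salmon'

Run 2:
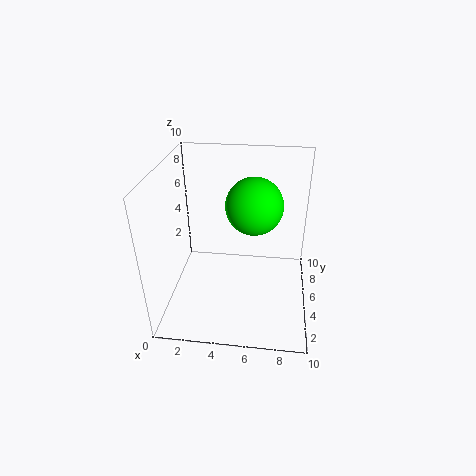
cx = 6; cy = 6; cz = 7; color = 'lime'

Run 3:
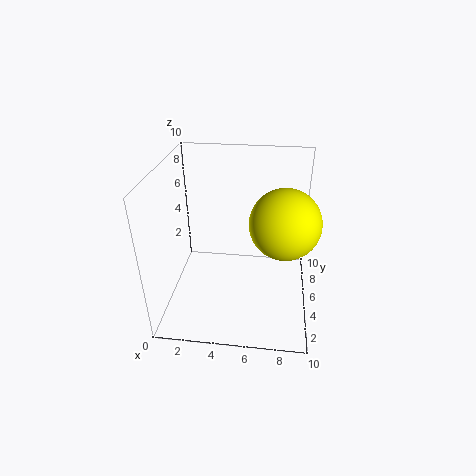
cx = 8; cy = 2; cz = 8; color = 'yellow'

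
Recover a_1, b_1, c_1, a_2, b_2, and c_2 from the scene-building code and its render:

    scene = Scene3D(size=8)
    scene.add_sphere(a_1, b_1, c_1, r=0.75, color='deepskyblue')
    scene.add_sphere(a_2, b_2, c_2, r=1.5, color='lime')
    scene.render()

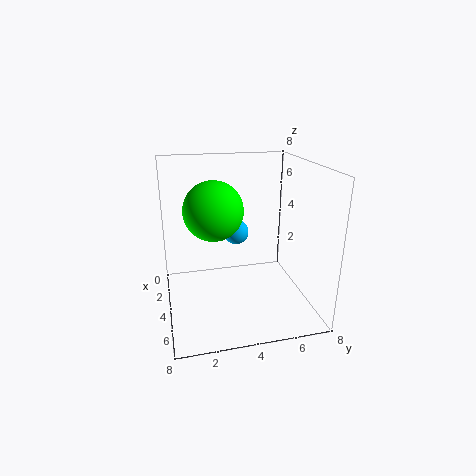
a_1 = 2.5; b_1 = 4.25; c_1 = 3.75; a_2 = 5; b_2 = 2.5; c_2 = 6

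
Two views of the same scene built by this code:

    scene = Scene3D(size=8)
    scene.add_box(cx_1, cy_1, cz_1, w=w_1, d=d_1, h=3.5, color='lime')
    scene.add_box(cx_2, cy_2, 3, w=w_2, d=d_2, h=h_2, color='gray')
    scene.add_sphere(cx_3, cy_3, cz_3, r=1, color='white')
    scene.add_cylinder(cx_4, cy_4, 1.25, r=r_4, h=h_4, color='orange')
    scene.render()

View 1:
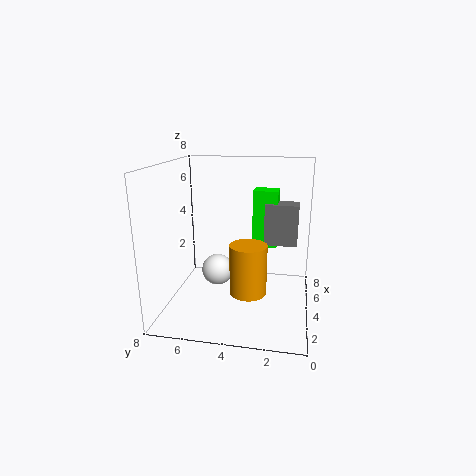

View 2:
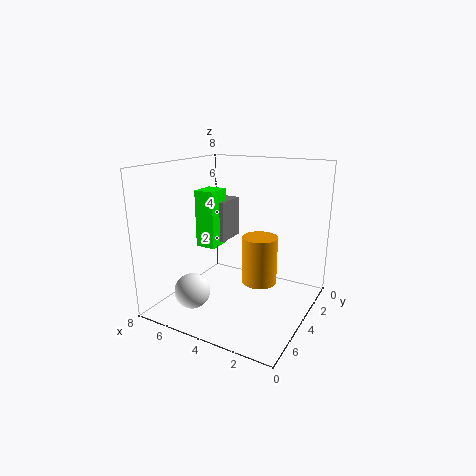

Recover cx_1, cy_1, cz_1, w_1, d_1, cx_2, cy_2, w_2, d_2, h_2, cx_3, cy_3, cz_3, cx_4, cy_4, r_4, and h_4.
cx_1 = 6, cy_1 = 2, cz_1 = 2.75, w_1 = 1.25, d_1 = 1.5, cx_2 = 5.75, cy_2 = 0.75, w_2 = 1.25, d_2 = 2, h_2 = 2.5, cx_3 = 6, cy_3 = 5.75, cz_3 = 1, cx_4 = 3, cy_4 = 3.25, r_4 = 1, h_4 = 2.75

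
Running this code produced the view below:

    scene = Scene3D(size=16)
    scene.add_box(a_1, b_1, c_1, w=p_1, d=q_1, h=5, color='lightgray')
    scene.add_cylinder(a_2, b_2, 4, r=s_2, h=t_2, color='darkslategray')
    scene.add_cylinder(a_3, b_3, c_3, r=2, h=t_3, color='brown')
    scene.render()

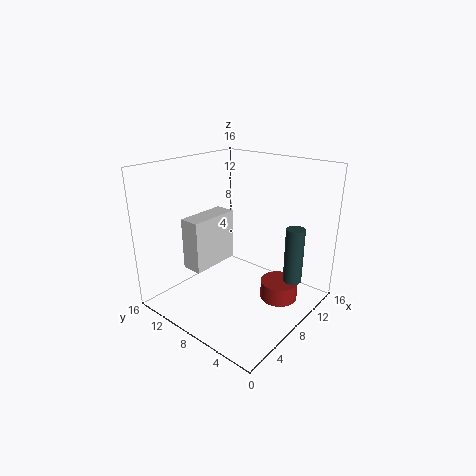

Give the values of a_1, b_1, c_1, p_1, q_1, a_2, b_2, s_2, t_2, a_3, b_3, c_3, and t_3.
a_1 = 1; b_1 = 7; c_1 = 7; p_1 = 5; q_1 = 2; a_2 = 10; b_2 = 2; s_2 = 1; t_2 = 6; a_3 = 9; b_3 = 3; c_3 = 2; t_3 = 2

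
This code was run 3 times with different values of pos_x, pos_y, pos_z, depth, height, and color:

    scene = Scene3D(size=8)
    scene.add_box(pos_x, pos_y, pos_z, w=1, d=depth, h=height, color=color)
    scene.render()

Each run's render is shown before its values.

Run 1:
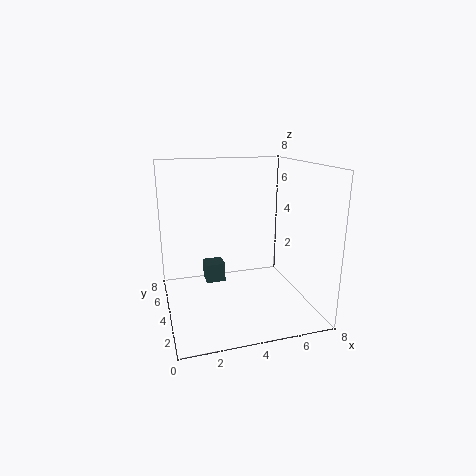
pos_x = 2, pos_y = 3, pos_z = 2, depth = 1, height = 1, color = 'darkslategray'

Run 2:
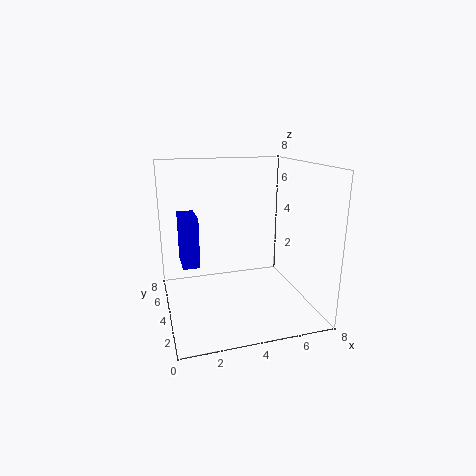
pos_x = 1, pos_y = 5, pos_z = 2, depth = 2, height = 3, color = 'blue'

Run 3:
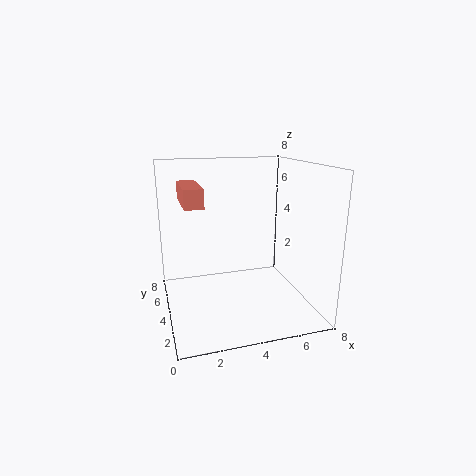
pos_x = 1, pos_y = 3, pos_z = 6, depth = 3, height = 1, color = 'salmon'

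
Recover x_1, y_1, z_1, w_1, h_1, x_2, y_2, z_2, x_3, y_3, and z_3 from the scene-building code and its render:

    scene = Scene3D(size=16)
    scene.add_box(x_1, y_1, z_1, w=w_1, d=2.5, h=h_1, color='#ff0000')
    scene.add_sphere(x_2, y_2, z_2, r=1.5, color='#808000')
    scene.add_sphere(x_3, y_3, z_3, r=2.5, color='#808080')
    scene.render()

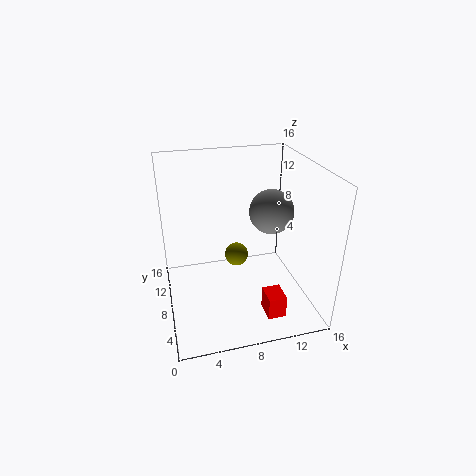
x_1 = 10
y_1 = 2.5
z_1 = 0.5
w_1 = 2
h_1 = 2.5
x_2 = 9
y_2 = 12.5
z_2 = 3
x_3 = 12
y_3 = 8.5
z_3 = 10.5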